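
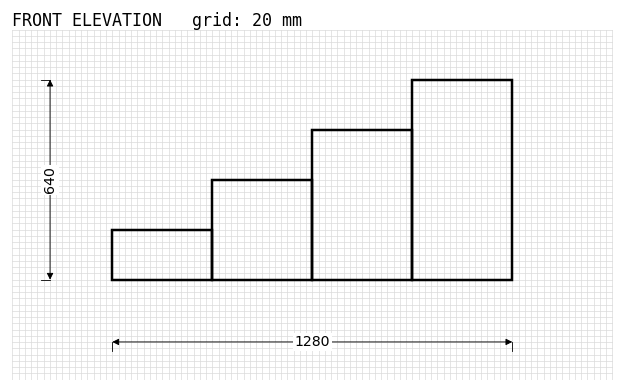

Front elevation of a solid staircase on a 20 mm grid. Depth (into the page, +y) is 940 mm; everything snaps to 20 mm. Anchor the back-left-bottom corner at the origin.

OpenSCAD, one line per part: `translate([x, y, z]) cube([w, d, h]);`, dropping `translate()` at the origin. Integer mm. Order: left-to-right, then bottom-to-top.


cube([320, 940, 160]);
translate([320, 0, 0]) cube([320, 940, 320]);
translate([640, 0, 0]) cube([320, 940, 480]);
translate([960, 0, 0]) cube([320, 940, 640]);


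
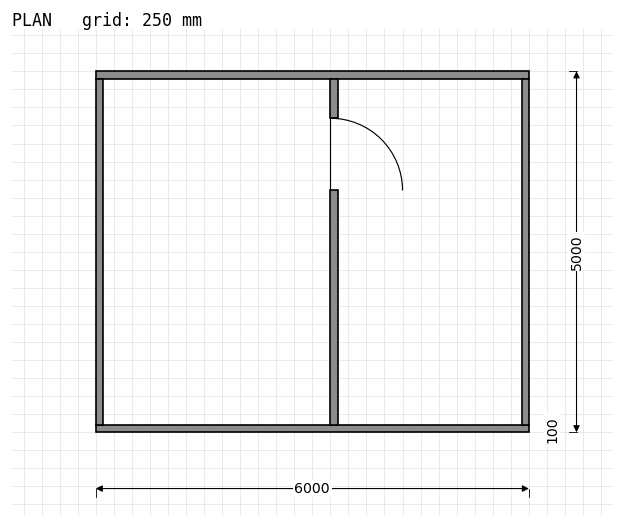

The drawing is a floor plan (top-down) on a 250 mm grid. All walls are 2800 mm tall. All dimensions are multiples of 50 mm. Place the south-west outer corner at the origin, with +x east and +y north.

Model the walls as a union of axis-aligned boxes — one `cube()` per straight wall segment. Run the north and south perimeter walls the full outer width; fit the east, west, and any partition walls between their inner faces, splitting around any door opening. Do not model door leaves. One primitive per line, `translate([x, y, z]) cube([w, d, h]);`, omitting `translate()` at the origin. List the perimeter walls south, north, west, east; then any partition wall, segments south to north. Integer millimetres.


cube([6000, 100, 2800]);
translate([0, 4900, 0]) cube([6000, 100, 2800]);
translate([0, 100, 0]) cube([100, 4800, 2800]);
translate([5900, 100, 0]) cube([100, 4800, 2800]);
translate([3250, 100, 0]) cube([100, 3250, 2800]);
translate([3250, 4350, 0]) cube([100, 550, 2800]);


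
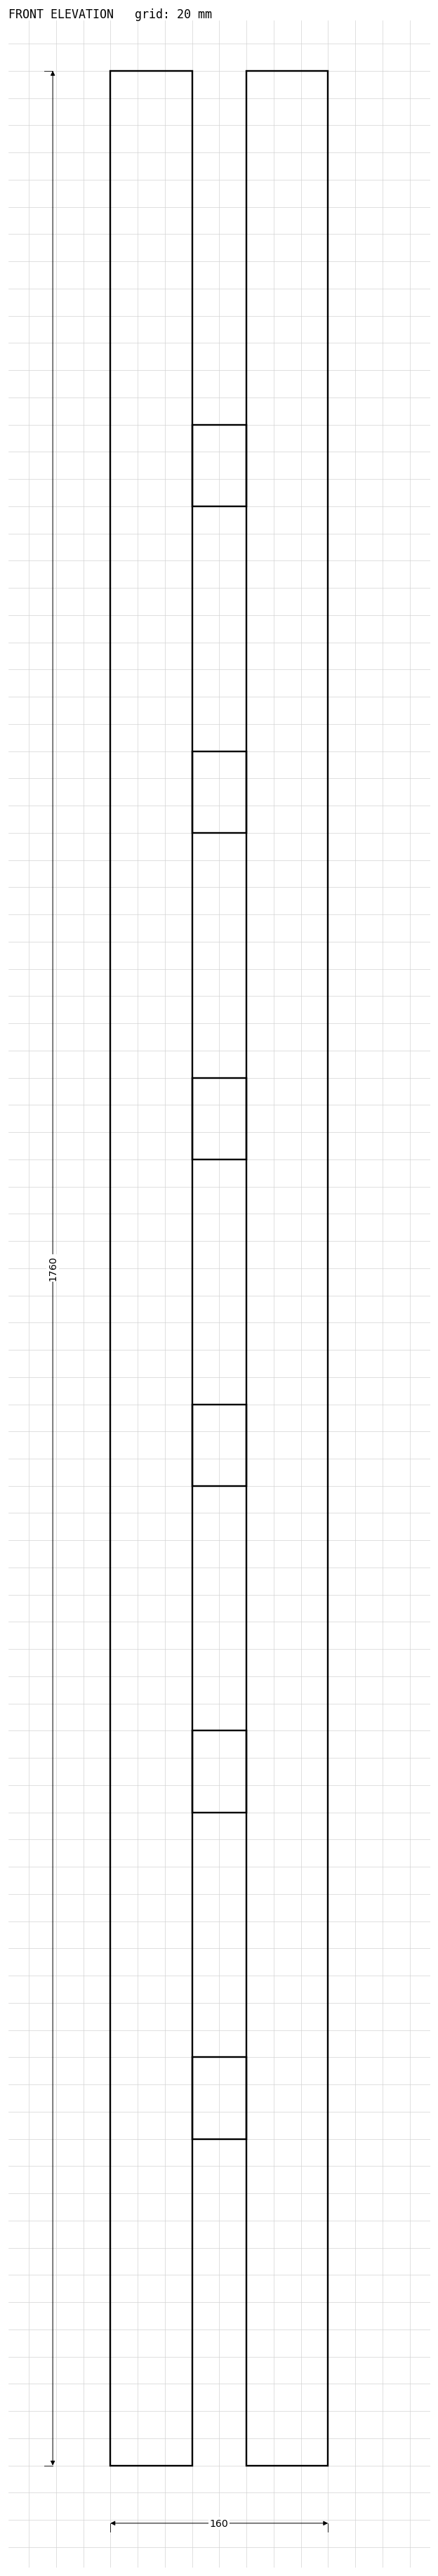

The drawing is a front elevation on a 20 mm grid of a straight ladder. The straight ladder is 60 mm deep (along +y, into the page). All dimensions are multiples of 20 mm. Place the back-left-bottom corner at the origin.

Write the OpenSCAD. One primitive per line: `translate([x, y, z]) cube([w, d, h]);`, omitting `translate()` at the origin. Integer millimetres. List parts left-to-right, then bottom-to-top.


cube([60, 60, 1760]);
translate([60, 0, 240]) cube([40, 60, 60]);
translate([60, 0, 480]) cube([40, 60, 60]);
translate([60, 0, 720]) cube([40, 60, 60]);
translate([60, 0, 960]) cube([40, 60, 60]);
translate([60, 0, 1200]) cube([40, 60, 60]);
translate([60, 0, 1440]) cube([40, 60, 60]);
translate([100, 0, 0]) cube([60, 60, 1760]);


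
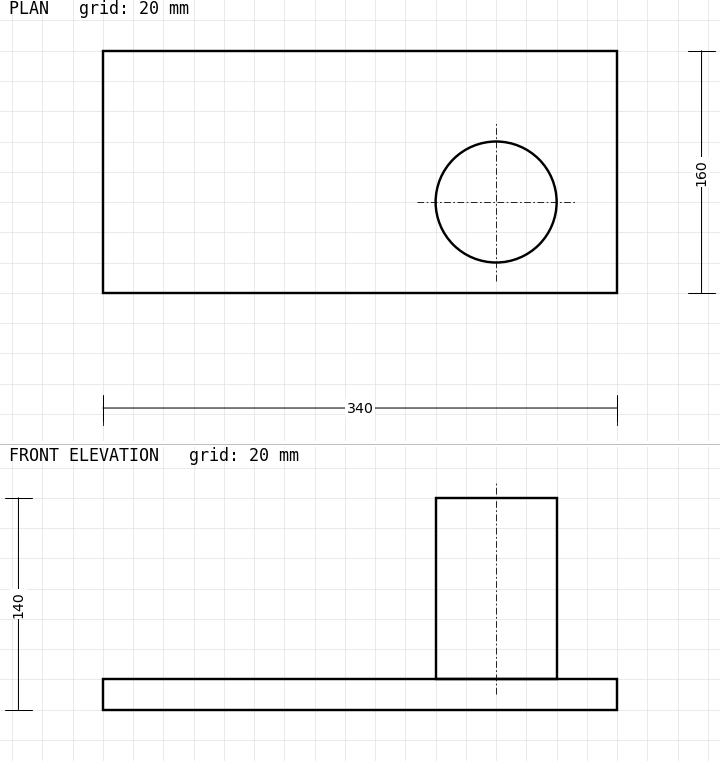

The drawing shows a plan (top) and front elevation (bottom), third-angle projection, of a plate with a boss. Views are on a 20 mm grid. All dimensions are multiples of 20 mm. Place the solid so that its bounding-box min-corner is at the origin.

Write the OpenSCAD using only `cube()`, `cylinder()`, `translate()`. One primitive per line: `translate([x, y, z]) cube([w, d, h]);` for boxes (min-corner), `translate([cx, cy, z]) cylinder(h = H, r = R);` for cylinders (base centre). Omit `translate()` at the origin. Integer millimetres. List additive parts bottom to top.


cube([340, 160, 20]);
translate([260, 60, 20]) cylinder(h = 120, r = 40);


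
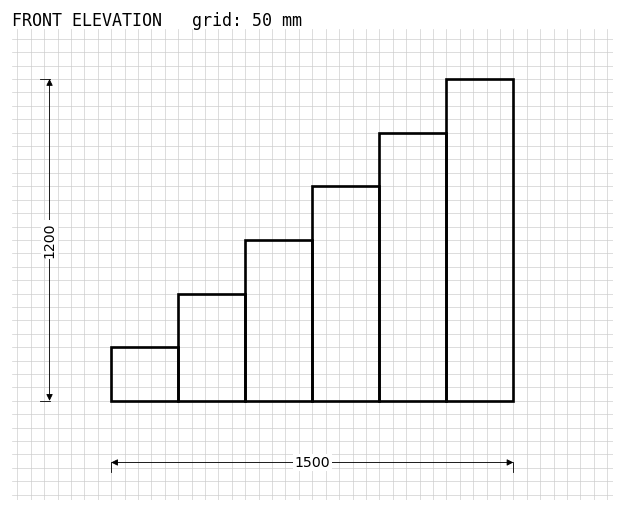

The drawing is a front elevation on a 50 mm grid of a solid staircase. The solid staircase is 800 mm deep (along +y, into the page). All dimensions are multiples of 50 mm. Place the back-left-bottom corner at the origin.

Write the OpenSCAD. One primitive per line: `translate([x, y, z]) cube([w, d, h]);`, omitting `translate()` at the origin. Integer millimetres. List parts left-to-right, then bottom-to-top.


cube([250, 800, 200]);
translate([250, 0, 0]) cube([250, 800, 400]);
translate([500, 0, 0]) cube([250, 800, 600]);
translate([750, 0, 0]) cube([250, 800, 800]);
translate([1000, 0, 0]) cube([250, 800, 1000]);
translate([1250, 0, 0]) cube([250, 800, 1200]);


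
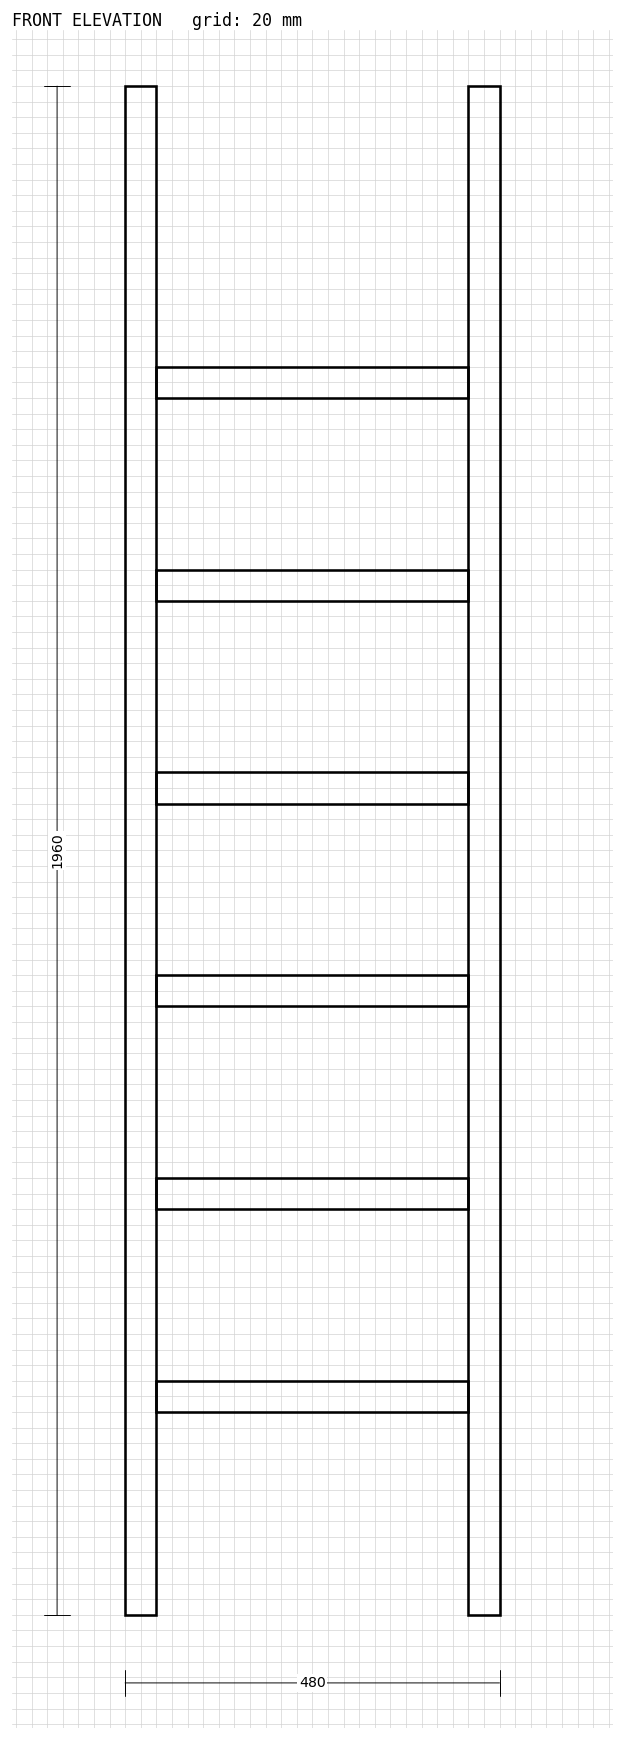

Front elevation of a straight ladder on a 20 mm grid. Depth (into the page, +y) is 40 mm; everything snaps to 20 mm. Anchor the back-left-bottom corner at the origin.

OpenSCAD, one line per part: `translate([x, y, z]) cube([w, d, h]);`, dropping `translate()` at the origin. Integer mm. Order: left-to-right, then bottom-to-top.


cube([40, 40, 1960]);
translate([40, 0, 260]) cube([400, 40, 40]);
translate([40, 0, 520]) cube([400, 40, 40]);
translate([40, 0, 780]) cube([400, 40, 40]);
translate([40, 0, 1040]) cube([400, 40, 40]);
translate([40, 0, 1300]) cube([400, 40, 40]);
translate([40, 0, 1560]) cube([400, 40, 40]);
translate([440, 0, 0]) cube([40, 40, 1960]);


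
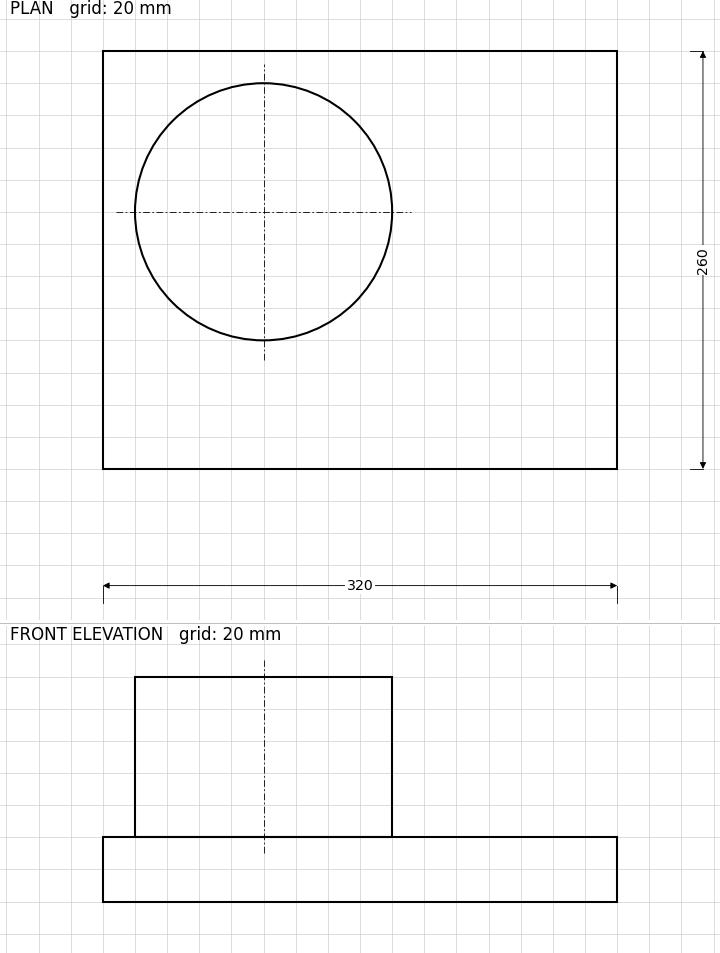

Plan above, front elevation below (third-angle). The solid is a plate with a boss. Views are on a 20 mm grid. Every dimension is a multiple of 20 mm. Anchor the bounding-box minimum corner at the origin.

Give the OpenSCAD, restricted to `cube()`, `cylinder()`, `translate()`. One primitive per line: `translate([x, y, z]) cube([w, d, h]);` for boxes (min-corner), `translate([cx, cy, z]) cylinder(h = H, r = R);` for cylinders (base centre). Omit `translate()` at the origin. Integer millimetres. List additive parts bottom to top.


cube([320, 260, 40]);
translate([100, 160, 40]) cylinder(h = 100, r = 80);


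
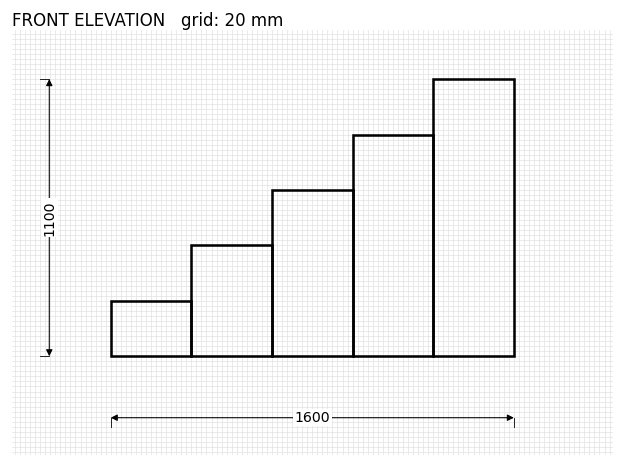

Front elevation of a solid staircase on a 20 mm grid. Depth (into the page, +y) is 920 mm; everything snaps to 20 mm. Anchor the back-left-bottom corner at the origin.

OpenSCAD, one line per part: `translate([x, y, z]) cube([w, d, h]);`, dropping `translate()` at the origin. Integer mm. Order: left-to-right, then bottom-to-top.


cube([320, 920, 220]);
translate([320, 0, 0]) cube([320, 920, 440]);
translate([640, 0, 0]) cube([320, 920, 660]);
translate([960, 0, 0]) cube([320, 920, 880]);
translate([1280, 0, 0]) cube([320, 920, 1100]);


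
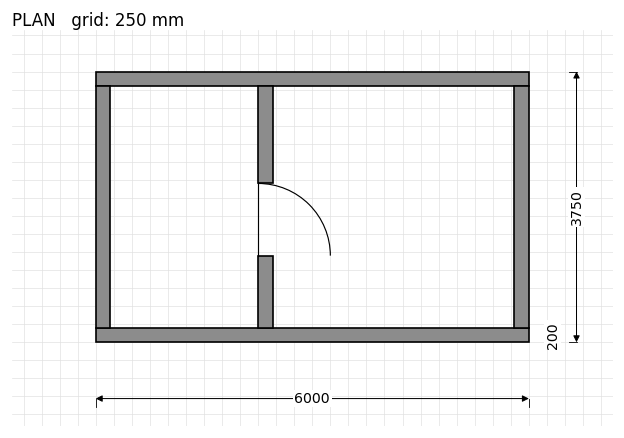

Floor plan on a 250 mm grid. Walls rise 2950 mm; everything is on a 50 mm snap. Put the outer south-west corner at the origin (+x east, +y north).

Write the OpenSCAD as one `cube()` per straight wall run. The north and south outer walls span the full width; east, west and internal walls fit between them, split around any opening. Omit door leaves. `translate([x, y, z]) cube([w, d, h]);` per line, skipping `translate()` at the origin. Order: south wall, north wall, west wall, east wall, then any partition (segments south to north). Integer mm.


cube([6000, 200, 2950]);
translate([0, 3550, 0]) cube([6000, 200, 2950]);
translate([0, 200, 0]) cube([200, 3350, 2950]);
translate([5800, 200, 0]) cube([200, 3350, 2950]);
translate([2250, 200, 0]) cube([200, 1000, 2950]);
translate([2250, 2200, 0]) cube([200, 1350, 2950]);


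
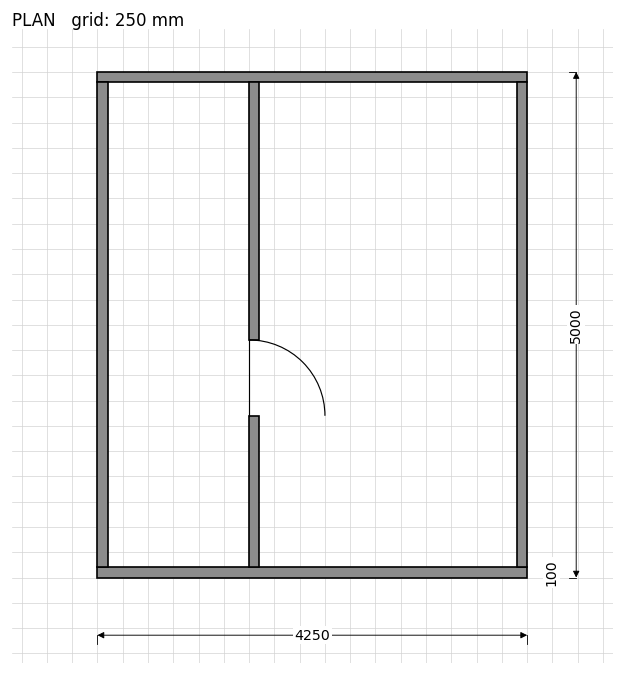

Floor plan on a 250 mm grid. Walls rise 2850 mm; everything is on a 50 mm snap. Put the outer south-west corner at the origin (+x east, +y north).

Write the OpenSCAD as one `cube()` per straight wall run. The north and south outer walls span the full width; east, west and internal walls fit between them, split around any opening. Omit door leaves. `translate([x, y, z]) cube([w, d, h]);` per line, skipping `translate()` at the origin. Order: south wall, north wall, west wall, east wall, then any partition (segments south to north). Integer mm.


cube([4250, 100, 2850]);
translate([0, 4900, 0]) cube([4250, 100, 2850]);
translate([0, 100, 0]) cube([100, 4800, 2850]);
translate([4150, 100, 0]) cube([100, 4800, 2850]);
translate([1500, 100, 0]) cube([100, 1500, 2850]);
translate([1500, 2350, 0]) cube([100, 2550, 2850]);


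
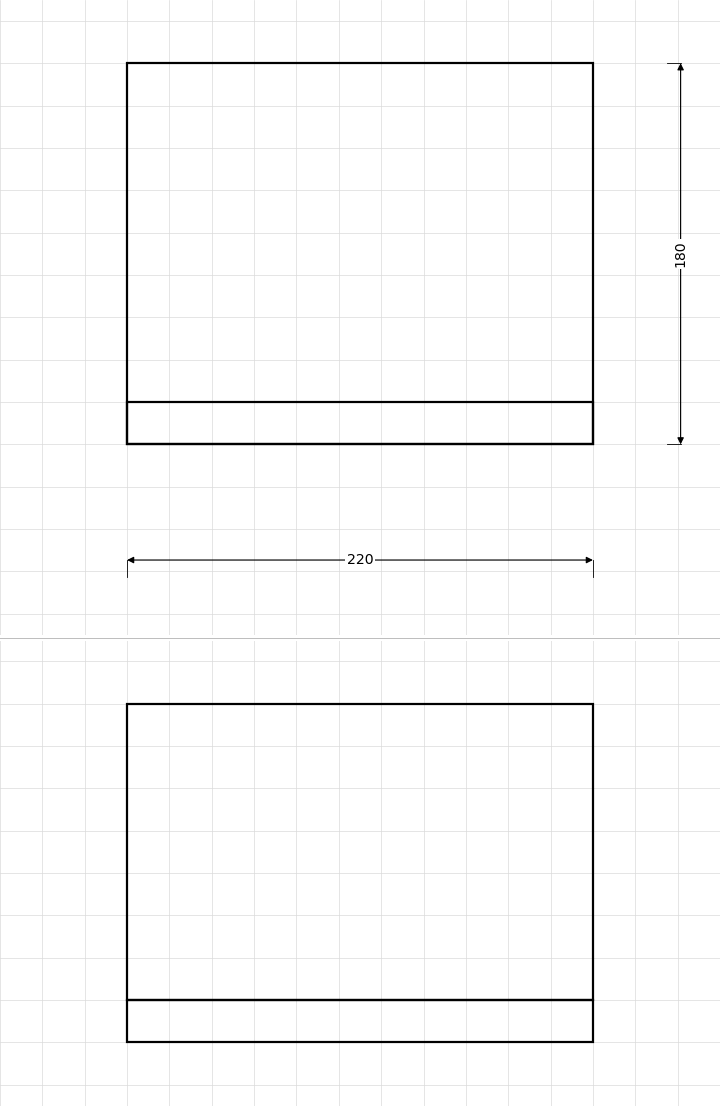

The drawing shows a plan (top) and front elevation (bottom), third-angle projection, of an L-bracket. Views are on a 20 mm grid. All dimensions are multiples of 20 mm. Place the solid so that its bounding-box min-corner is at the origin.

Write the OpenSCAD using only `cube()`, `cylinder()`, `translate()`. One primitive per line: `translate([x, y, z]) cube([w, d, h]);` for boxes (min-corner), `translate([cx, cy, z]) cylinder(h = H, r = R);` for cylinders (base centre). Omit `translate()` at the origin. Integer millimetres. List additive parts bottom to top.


cube([220, 180, 20]);
translate([0, 0, 20]) cube([220, 20, 140]);


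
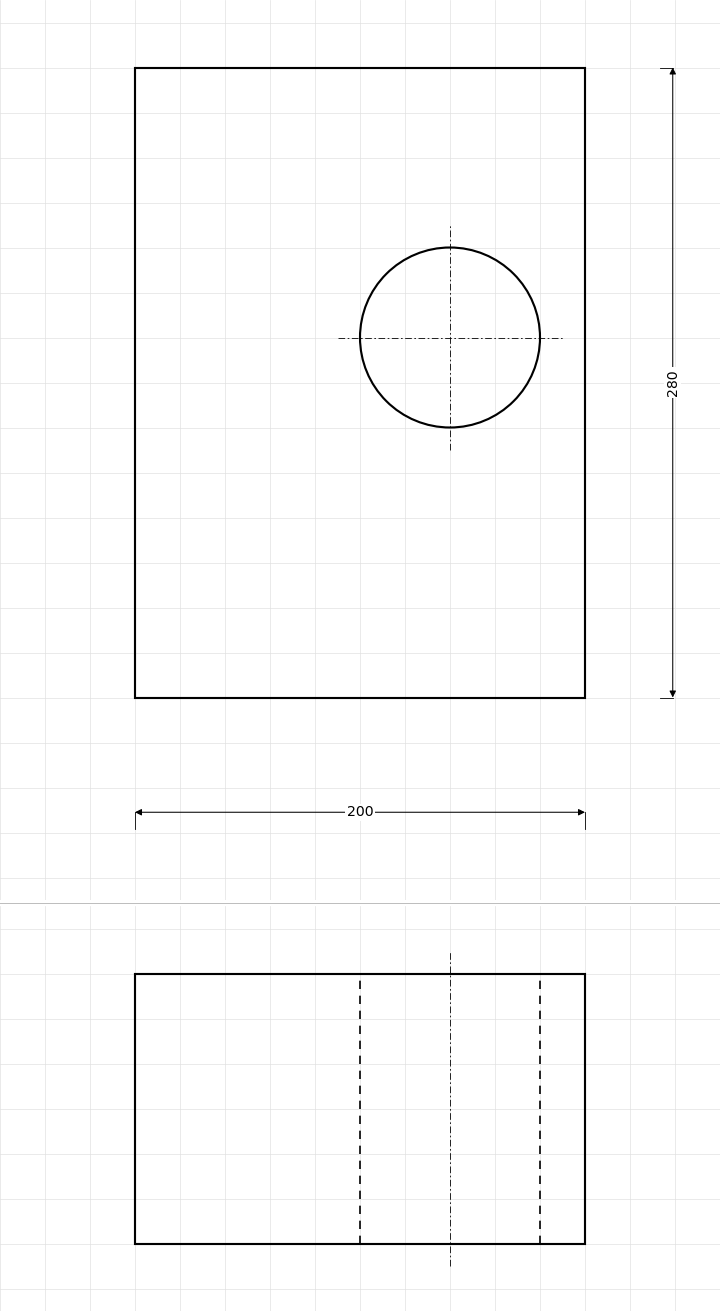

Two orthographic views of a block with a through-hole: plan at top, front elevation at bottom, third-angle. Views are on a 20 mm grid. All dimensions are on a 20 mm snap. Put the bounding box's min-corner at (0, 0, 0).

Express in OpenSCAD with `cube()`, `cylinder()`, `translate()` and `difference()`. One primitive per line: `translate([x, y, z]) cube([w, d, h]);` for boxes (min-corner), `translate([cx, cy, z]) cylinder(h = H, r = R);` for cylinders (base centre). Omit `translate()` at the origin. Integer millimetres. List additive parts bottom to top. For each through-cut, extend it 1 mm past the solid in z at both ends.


difference() {
  cube([200, 280, 120]);
  translate([140, 160, -1]) cylinder(h = 122, r = 40);
}


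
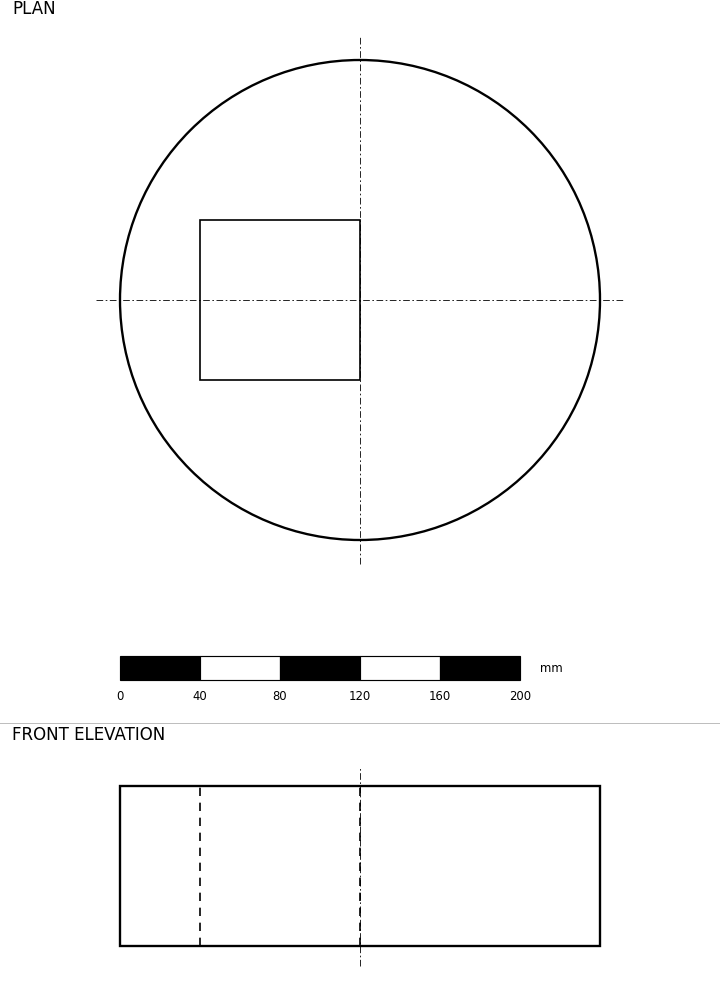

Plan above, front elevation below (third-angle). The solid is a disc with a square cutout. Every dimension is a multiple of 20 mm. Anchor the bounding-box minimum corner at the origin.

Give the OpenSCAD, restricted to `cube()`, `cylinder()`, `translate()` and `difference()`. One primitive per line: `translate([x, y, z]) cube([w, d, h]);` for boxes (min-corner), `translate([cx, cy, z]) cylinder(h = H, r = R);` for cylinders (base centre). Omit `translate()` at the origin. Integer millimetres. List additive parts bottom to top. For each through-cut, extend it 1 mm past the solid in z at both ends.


difference() {
  translate([120, 120, 0]) cylinder(h = 80, r = 120);
  translate([40, 80, -1]) cube([80, 80, 82]);
}


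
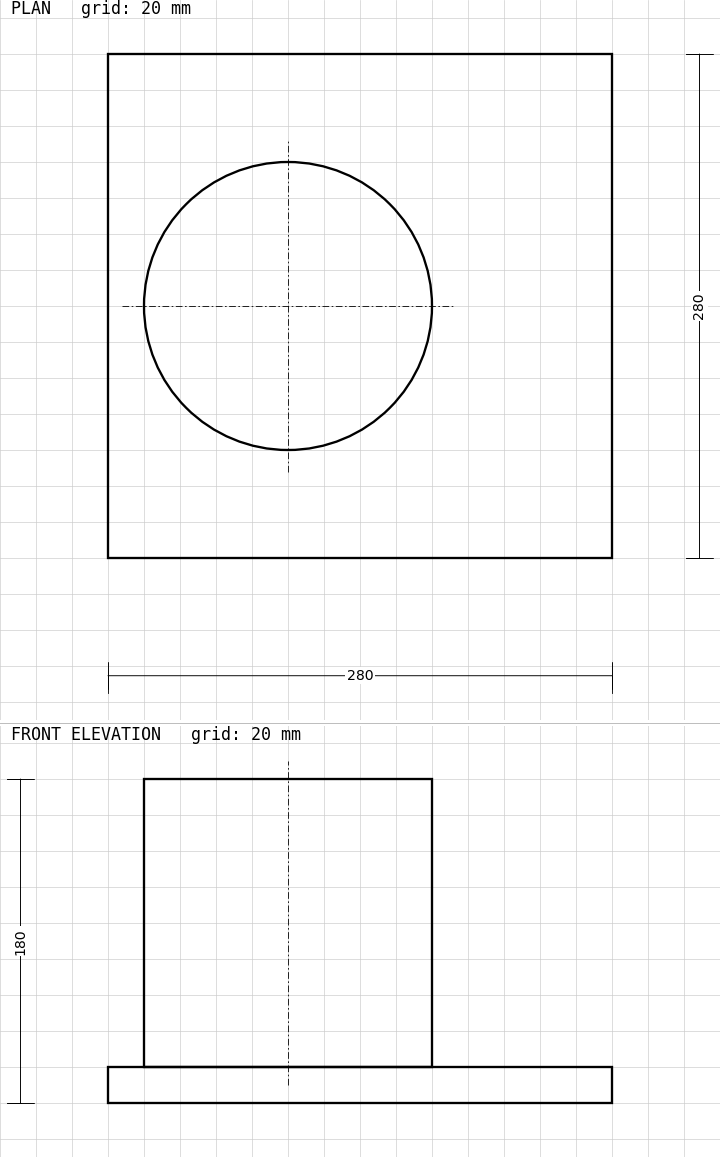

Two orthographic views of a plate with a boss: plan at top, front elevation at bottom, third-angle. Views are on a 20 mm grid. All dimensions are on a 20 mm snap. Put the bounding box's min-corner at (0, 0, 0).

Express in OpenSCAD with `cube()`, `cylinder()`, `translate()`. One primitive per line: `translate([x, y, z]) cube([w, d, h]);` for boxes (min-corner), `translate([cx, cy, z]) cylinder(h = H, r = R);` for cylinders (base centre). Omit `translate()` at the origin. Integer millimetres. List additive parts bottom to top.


cube([280, 280, 20]);
translate([100, 140, 20]) cylinder(h = 160, r = 80);


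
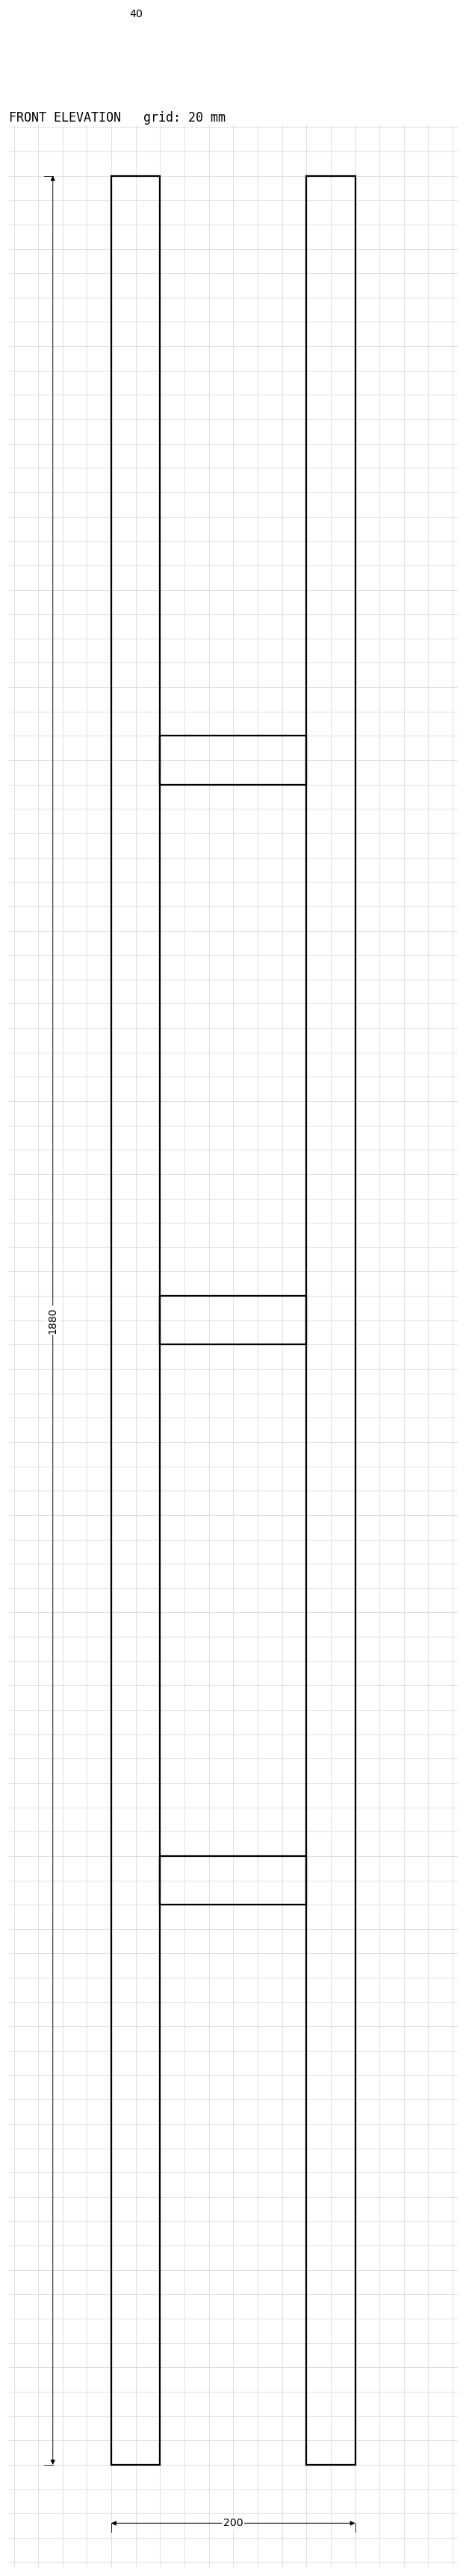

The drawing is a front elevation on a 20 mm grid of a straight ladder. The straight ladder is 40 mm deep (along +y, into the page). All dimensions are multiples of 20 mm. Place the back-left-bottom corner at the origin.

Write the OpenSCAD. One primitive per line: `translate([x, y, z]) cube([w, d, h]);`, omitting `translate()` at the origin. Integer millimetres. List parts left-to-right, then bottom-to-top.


cube([40, 40, 1880]);
translate([40, 0, 460]) cube([120, 40, 40]);
translate([40, 0, 920]) cube([120, 40, 40]);
translate([40, 0, 1380]) cube([120, 40, 40]);
translate([160, 0, 0]) cube([40, 40, 1880]);


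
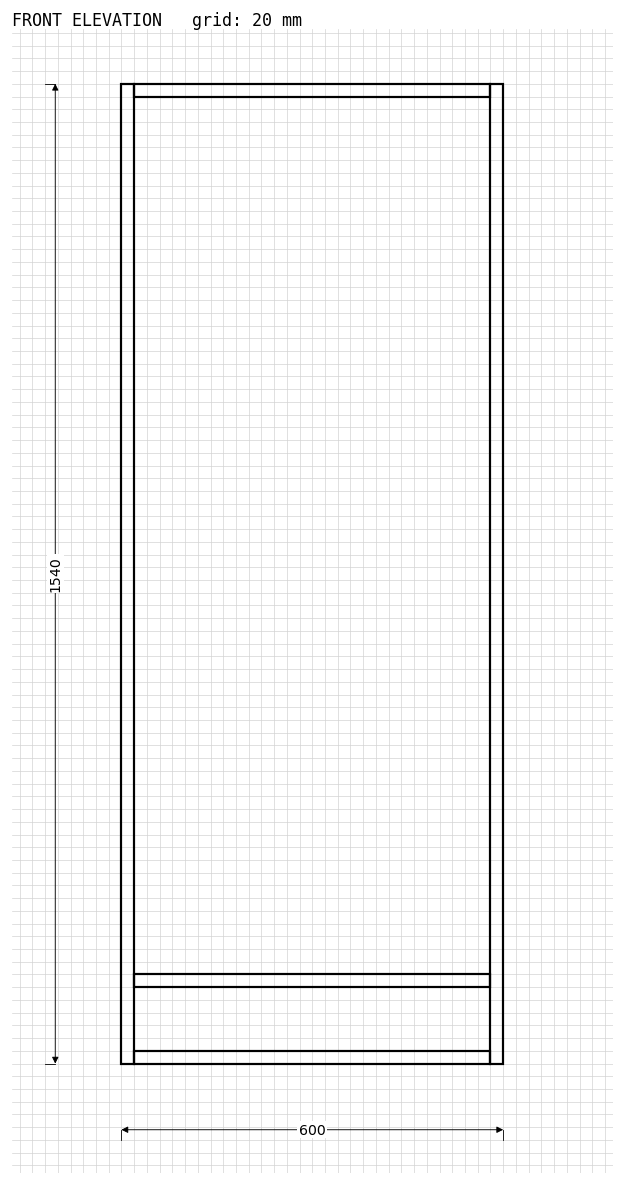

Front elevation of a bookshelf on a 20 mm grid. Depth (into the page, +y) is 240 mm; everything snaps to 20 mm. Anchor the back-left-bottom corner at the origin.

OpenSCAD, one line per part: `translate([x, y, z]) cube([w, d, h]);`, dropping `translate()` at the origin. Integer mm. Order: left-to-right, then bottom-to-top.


cube([20, 240, 1540]);
translate([20, 0, 0]) cube([560, 240, 20]);
translate([20, 0, 120]) cube([560, 240, 20]);
translate([20, 0, 1520]) cube([560, 240, 20]);
translate([580, 0, 0]) cube([20, 240, 1540]);


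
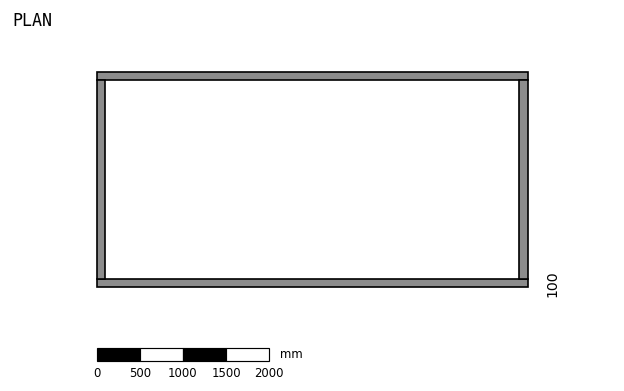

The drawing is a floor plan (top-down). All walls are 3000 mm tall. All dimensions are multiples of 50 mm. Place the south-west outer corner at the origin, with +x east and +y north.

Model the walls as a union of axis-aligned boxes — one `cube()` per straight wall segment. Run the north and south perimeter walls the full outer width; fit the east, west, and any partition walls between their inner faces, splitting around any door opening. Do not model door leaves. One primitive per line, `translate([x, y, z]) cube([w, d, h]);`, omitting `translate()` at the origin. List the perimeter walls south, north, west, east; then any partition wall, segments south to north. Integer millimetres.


cube([5000, 100, 3000]);
translate([0, 2400, 0]) cube([5000, 100, 3000]);
translate([0, 100, 0]) cube([100, 2300, 3000]);
translate([4900, 100, 0]) cube([100, 2300, 3000]);


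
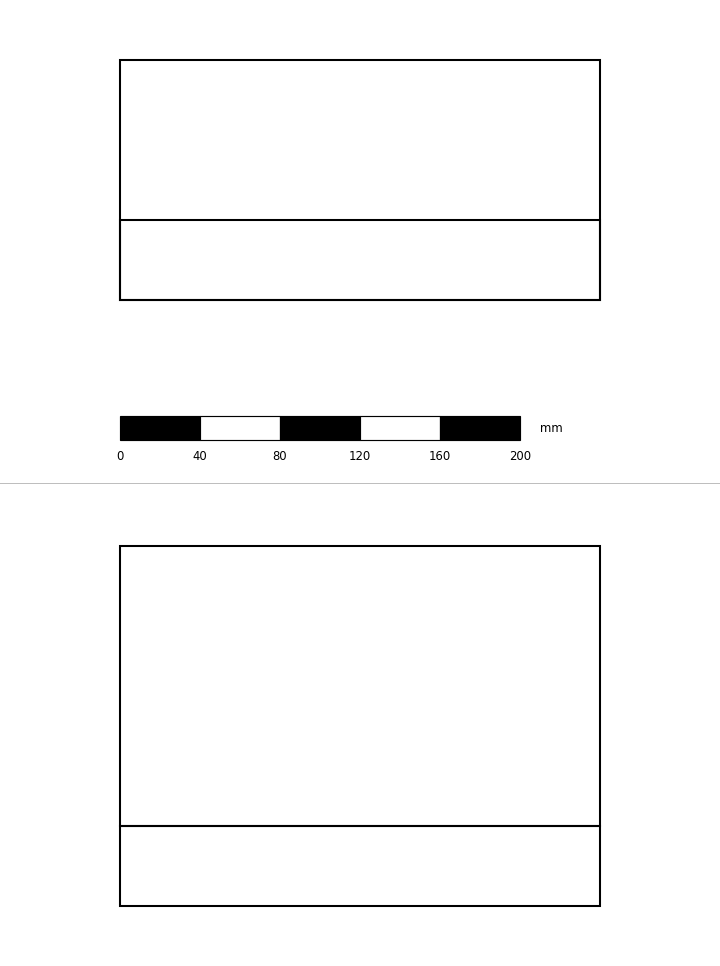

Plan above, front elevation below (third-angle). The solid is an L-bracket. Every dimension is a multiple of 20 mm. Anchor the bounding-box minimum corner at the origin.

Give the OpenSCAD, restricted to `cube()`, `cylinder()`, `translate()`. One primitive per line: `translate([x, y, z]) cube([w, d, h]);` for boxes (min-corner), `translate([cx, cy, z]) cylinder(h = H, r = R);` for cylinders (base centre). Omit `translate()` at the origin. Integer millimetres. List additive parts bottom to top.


cube([240, 120, 40]);
translate([0, 0, 40]) cube([240, 40, 140]);


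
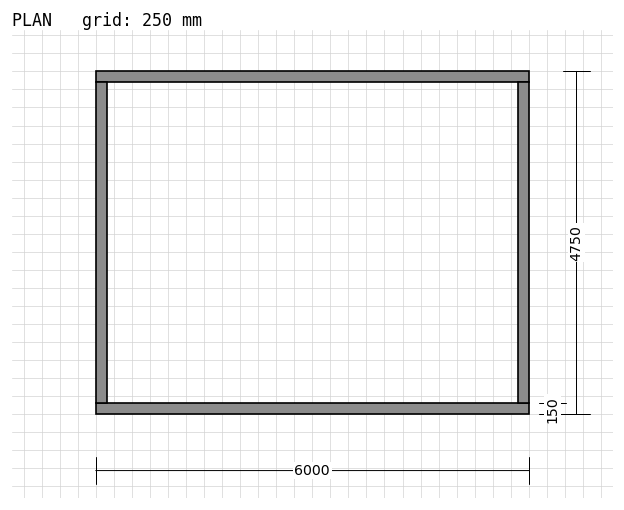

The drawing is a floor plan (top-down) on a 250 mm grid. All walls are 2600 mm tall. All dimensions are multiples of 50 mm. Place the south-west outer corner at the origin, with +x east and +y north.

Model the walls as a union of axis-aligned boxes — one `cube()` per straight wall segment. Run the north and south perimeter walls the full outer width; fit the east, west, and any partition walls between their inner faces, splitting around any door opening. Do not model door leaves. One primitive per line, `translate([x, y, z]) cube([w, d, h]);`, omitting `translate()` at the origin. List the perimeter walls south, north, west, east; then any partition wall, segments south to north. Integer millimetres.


cube([6000, 150, 2600]);
translate([0, 4600, 0]) cube([6000, 150, 2600]);
translate([0, 150, 0]) cube([150, 4450, 2600]);
translate([5850, 150, 0]) cube([150, 4450, 2600]);


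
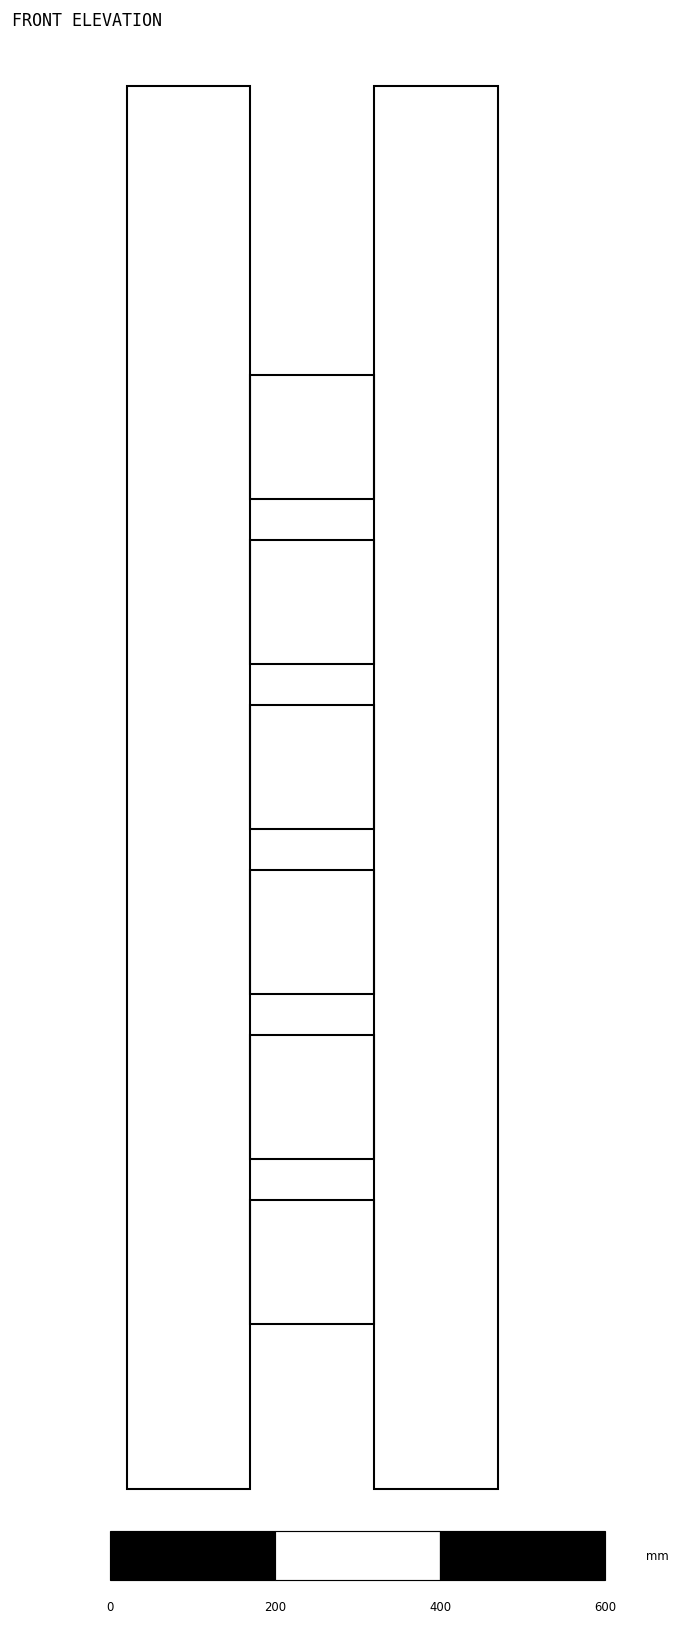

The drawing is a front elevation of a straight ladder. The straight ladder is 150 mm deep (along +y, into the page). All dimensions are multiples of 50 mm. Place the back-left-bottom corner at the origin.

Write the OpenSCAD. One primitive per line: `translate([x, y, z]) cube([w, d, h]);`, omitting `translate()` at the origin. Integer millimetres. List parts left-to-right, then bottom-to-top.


cube([150, 150, 1700]);
translate([150, 0, 200]) cube([150, 150, 150]);
translate([150, 0, 400]) cube([150, 150, 150]);
translate([150, 0, 600]) cube([150, 150, 150]);
translate([150, 0, 800]) cube([150, 150, 150]);
translate([150, 0, 1000]) cube([150, 150, 150]);
translate([150, 0, 1200]) cube([150, 150, 150]);
translate([300, 0, 0]) cube([150, 150, 1700]);


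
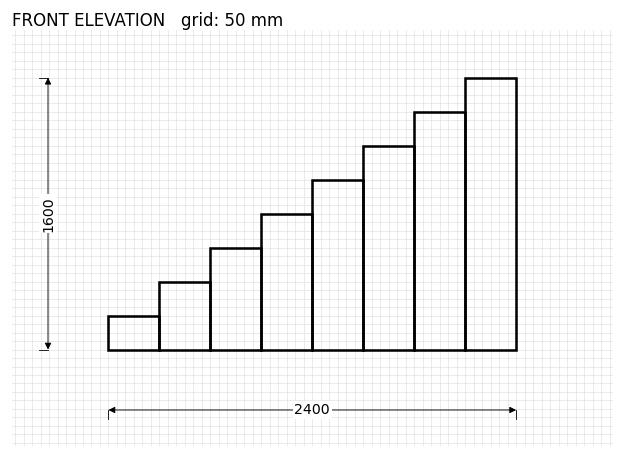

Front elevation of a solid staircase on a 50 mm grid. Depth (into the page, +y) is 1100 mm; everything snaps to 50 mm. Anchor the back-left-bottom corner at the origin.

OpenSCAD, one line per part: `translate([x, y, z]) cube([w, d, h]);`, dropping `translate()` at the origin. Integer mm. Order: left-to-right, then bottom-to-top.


cube([300, 1100, 200]);
translate([300, 0, 0]) cube([300, 1100, 400]);
translate([600, 0, 0]) cube([300, 1100, 600]);
translate([900, 0, 0]) cube([300, 1100, 800]);
translate([1200, 0, 0]) cube([300, 1100, 1000]);
translate([1500, 0, 0]) cube([300, 1100, 1200]);
translate([1800, 0, 0]) cube([300, 1100, 1400]);
translate([2100, 0, 0]) cube([300, 1100, 1600]);


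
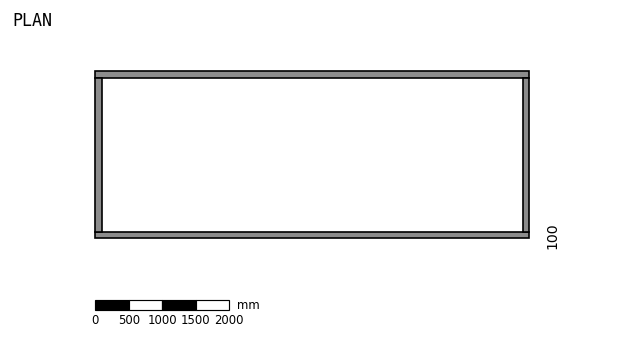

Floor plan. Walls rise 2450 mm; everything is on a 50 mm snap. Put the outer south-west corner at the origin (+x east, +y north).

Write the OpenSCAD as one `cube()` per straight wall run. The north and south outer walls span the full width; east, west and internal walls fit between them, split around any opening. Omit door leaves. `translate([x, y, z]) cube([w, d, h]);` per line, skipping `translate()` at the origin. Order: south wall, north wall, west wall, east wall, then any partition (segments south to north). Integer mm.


cube([6500, 100, 2450]);
translate([0, 2400, 0]) cube([6500, 100, 2450]);
translate([0, 100, 0]) cube([100, 2300, 2450]);
translate([6400, 100, 0]) cube([100, 2300, 2450]);


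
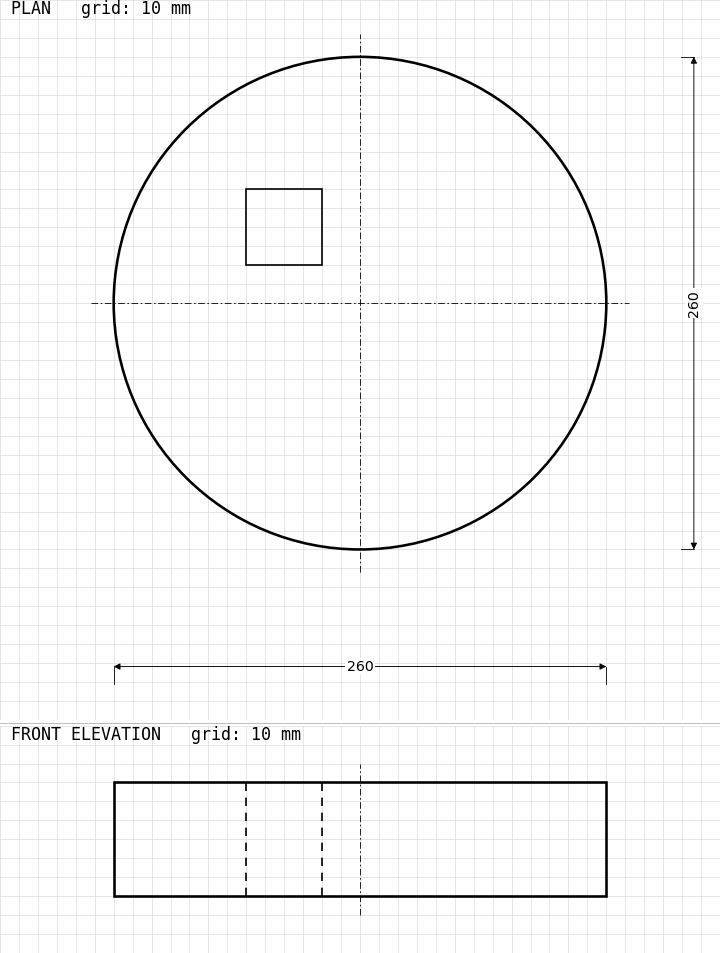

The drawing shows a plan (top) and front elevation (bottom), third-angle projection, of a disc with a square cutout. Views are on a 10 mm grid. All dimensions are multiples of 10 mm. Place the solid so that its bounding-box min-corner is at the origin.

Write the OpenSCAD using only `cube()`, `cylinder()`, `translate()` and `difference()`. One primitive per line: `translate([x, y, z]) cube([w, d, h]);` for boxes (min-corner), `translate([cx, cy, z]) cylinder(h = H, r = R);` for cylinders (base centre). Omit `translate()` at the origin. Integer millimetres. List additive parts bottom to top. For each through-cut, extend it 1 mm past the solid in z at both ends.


difference() {
  translate([130, 130, 0]) cylinder(h = 60, r = 130);
  translate([70, 150, -1]) cube([40, 40, 62]);
}


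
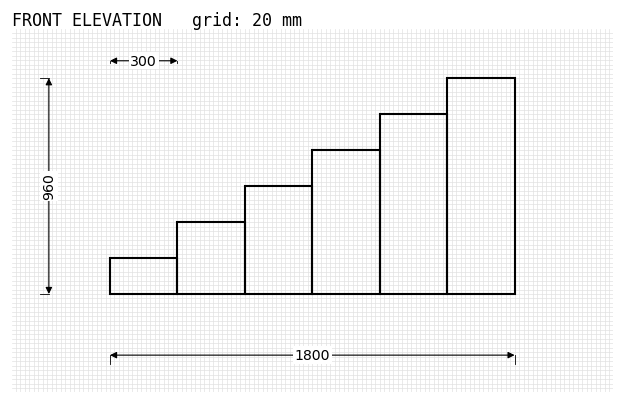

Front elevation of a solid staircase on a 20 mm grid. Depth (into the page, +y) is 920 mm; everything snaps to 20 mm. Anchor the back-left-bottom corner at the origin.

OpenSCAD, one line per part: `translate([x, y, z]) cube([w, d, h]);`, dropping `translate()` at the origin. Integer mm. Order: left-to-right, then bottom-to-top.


cube([300, 920, 160]);
translate([300, 0, 0]) cube([300, 920, 320]);
translate([600, 0, 0]) cube([300, 920, 480]);
translate([900, 0, 0]) cube([300, 920, 640]);
translate([1200, 0, 0]) cube([300, 920, 800]);
translate([1500, 0, 0]) cube([300, 920, 960]);


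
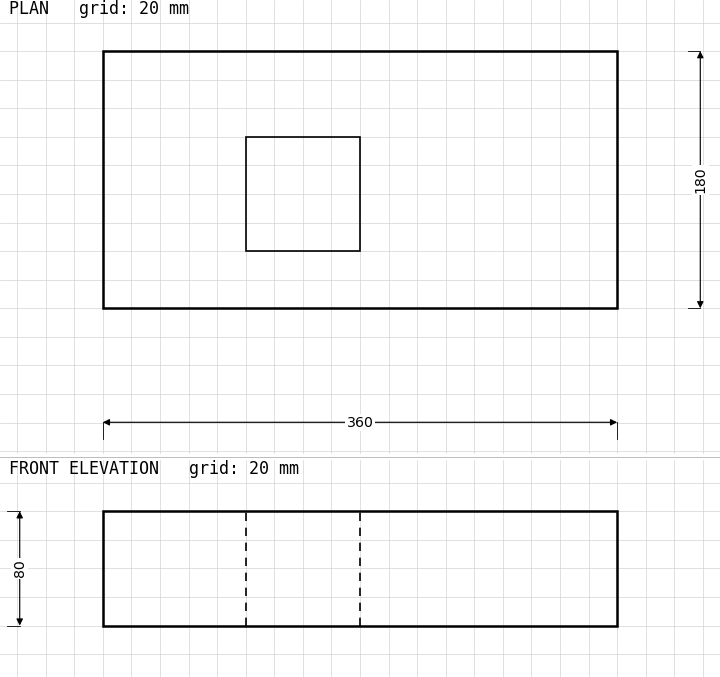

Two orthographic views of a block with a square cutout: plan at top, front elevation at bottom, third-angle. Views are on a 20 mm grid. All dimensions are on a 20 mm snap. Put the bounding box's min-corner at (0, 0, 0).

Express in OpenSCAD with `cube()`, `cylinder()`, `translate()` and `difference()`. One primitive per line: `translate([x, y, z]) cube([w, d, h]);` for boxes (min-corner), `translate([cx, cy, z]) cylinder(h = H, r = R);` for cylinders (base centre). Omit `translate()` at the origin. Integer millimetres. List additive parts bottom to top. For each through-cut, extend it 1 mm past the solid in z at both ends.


difference() {
  cube([360, 180, 80]);
  translate([100, 40, -1]) cube([80, 80, 82]);
}


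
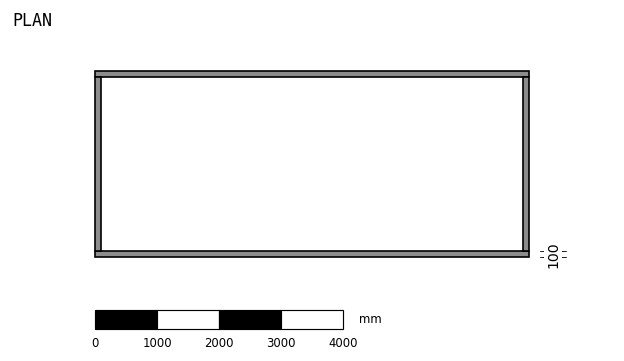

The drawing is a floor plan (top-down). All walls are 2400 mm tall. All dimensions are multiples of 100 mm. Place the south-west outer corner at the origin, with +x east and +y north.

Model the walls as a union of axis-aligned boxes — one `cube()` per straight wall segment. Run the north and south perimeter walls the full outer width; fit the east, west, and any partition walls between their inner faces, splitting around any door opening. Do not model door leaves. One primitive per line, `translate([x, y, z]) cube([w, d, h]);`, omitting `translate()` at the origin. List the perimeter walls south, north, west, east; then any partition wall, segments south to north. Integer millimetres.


cube([7000, 100, 2400]);
translate([0, 2900, 0]) cube([7000, 100, 2400]);
translate([0, 100, 0]) cube([100, 2800, 2400]);
translate([6900, 100, 0]) cube([100, 2800, 2400]);


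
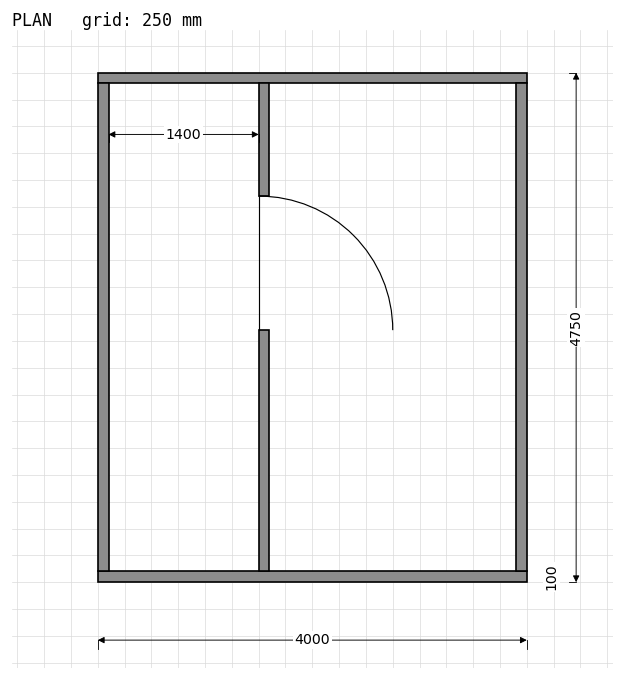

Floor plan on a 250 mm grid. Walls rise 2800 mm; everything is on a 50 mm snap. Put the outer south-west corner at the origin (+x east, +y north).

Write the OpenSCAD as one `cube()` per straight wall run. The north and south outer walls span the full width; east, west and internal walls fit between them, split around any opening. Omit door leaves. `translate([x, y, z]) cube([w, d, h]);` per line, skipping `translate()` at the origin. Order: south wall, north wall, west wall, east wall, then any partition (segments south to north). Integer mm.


cube([4000, 100, 2800]);
translate([0, 4650, 0]) cube([4000, 100, 2800]);
translate([0, 100, 0]) cube([100, 4550, 2800]);
translate([3900, 100, 0]) cube([100, 4550, 2800]);
translate([1500, 100, 0]) cube([100, 2250, 2800]);
translate([1500, 3600, 0]) cube([100, 1050, 2800]);


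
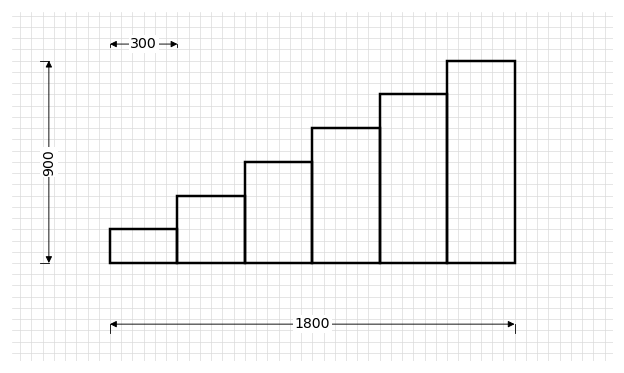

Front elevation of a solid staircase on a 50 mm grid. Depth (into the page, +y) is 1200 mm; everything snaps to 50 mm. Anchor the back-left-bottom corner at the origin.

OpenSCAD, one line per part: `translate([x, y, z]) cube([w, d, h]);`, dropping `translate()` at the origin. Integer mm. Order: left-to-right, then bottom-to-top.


cube([300, 1200, 150]);
translate([300, 0, 0]) cube([300, 1200, 300]);
translate([600, 0, 0]) cube([300, 1200, 450]);
translate([900, 0, 0]) cube([300, 1200, 600]);
translate([1200, 0, 0]) cube([300, 1200, 750]);
translate([1500, 0, 0]) cube([300, 1200, 900]);


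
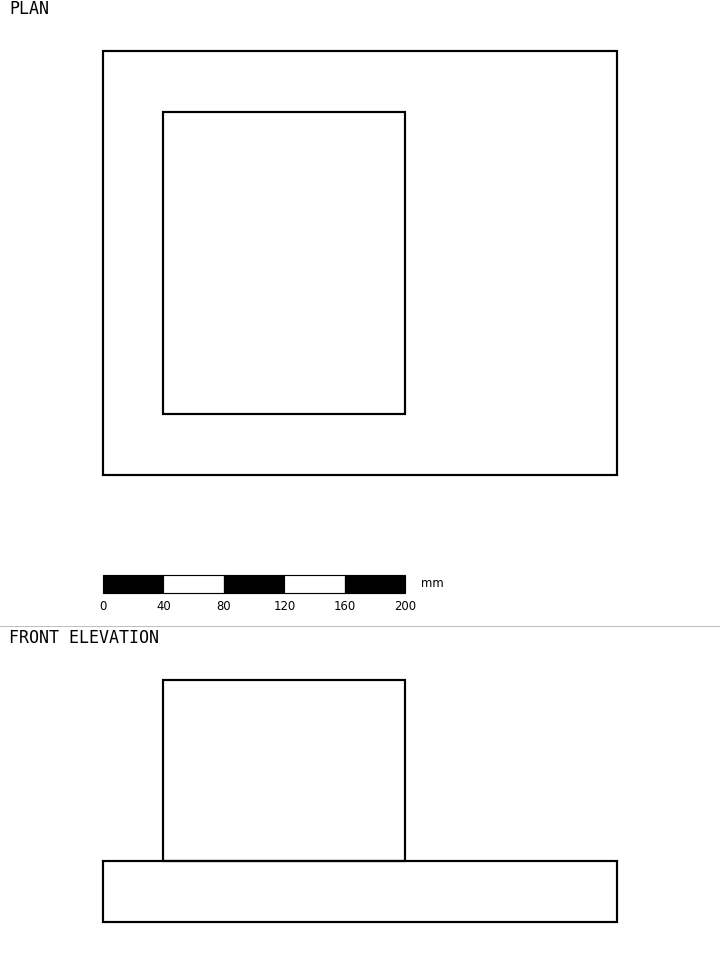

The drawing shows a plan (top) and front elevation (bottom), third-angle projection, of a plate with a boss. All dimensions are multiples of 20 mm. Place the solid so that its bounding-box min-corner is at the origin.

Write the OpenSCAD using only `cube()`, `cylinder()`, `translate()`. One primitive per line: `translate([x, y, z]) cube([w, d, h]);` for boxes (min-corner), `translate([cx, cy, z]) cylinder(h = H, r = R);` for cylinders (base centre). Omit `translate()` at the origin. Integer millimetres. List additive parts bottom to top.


cube([340, 280, 40]);
translate([40, 40, 40]) cube([160, 200, 120]);


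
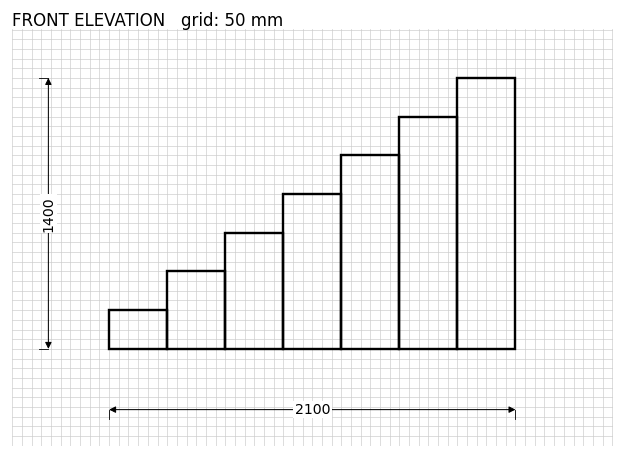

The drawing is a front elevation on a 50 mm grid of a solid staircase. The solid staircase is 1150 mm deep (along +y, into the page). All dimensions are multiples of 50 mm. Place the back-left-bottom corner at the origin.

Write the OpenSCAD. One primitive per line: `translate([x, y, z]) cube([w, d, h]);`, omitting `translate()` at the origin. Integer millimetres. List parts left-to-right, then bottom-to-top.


cube([300, 1150, 200]);
translate([300, 0, 0]) cube([300, 1150, 400]);
translate([600, 0, 0]) cube([300, 1150, 600]);
translate([900, 0, 0]) cube([300, 1150, 800]);
translate([1200, 0, 0]) cube([300, 1150, 1000]);
translate([1500, 0, 0]) cube([300, 1150, 1200]);
translate([1800, 0, 0]) cube([300, 1150, 1400]);


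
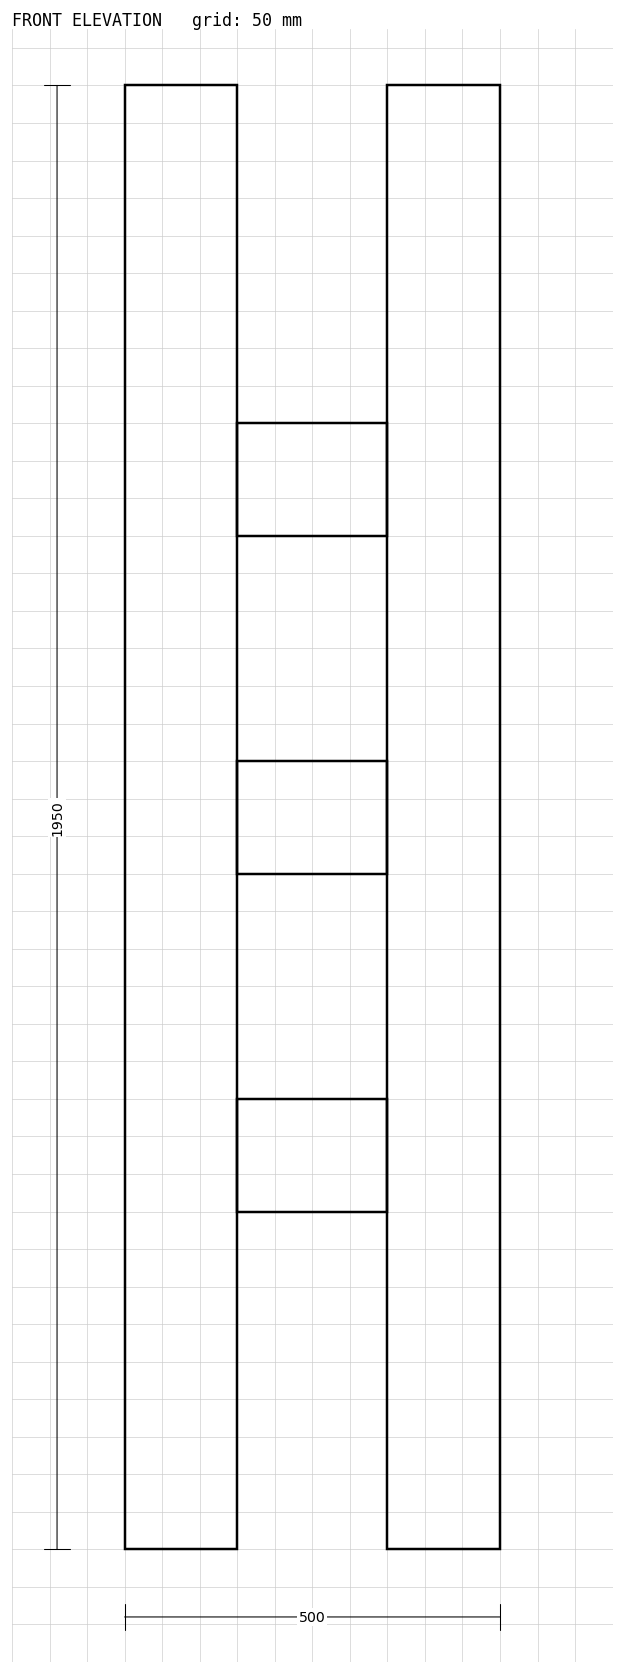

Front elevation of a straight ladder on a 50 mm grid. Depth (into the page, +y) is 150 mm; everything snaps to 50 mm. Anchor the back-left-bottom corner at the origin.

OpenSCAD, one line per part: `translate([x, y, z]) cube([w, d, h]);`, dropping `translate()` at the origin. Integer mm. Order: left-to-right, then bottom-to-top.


cube([150, 150, 1950]);
translate([150, 0, 450]) cube([200, 150, 150]);
translate([150, 0, 900]) cube([200, 150, 150]);
translate([150, 0, 1350]) cube([200, 150, 150]);
translate([350, 0, 0]) cube([150, 150, 1950]);


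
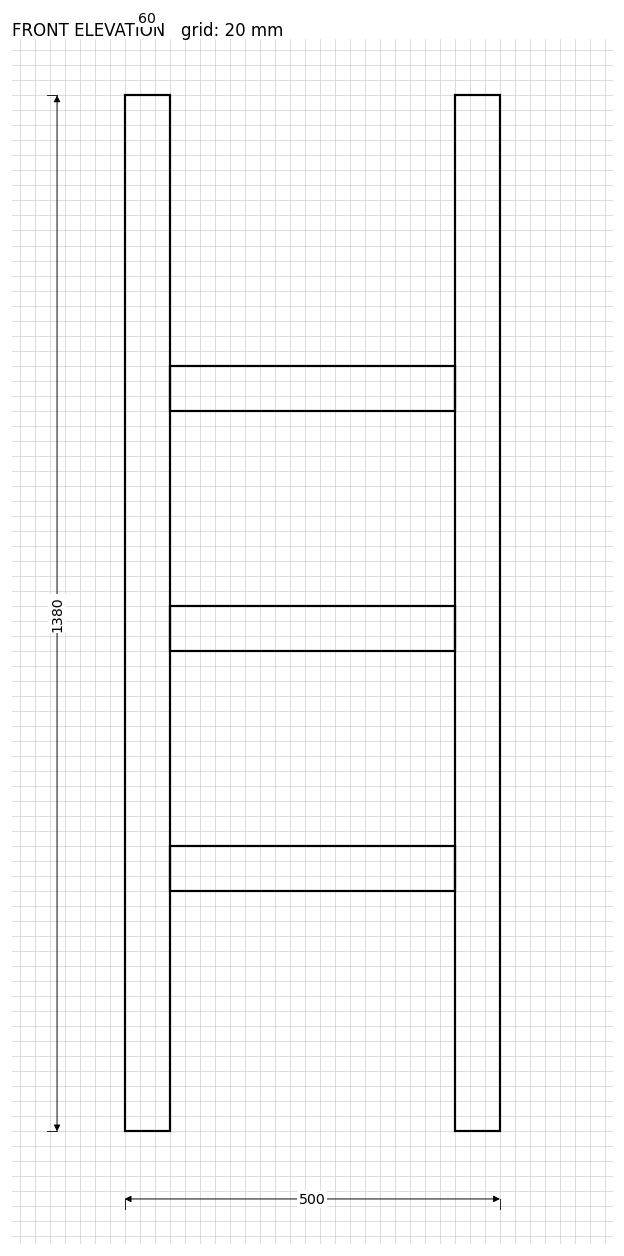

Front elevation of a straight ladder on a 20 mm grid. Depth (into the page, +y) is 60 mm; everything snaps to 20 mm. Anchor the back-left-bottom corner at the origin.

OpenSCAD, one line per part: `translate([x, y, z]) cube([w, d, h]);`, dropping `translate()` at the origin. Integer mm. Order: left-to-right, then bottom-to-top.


cube([60, 60, 1380]);
translate([60, 0, 320]) cube([380, 60, 60]);
translate([60, 0, 640]) cube([380, 60, 60]);
translate([60, 0, 960]) cube([380, 60, 60]);
translate([440, 0, 0]) cube([60, 60, 1380]);


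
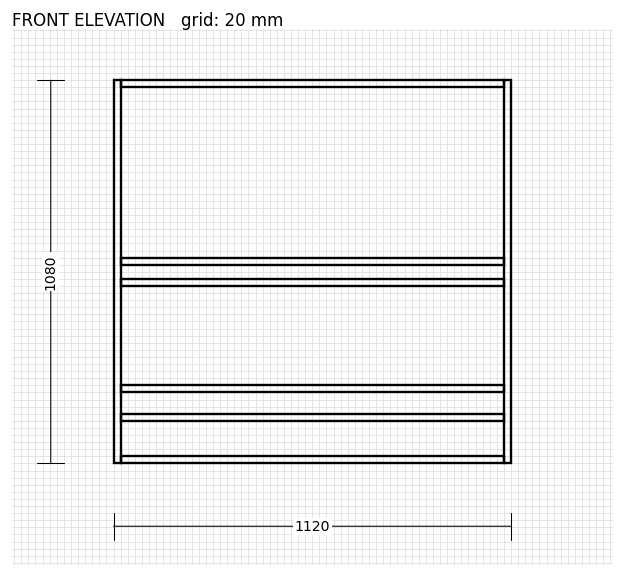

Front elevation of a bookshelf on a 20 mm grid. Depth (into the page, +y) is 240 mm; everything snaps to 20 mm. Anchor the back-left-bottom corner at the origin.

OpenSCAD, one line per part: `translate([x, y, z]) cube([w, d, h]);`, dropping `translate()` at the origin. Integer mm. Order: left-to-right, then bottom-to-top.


cube([20, 240, 1080]);
translate([20, 0, 0]) cube([1080, 240, 20]);
translate([20, 0, 120]) cube([1080, 240, 20]);
translate([20, 0, 200]) cube([1080, 240, 20]);
translate([20, 0, 500]) cube([1080, 240, 20]);
translate([20, 0, 560]) cube([1080, 240, 20]);
translate([20, 0, 1060]) cube([1080, 240, 20]);
translate([1100, 0, 0]) cube([20, 240, 1080]);


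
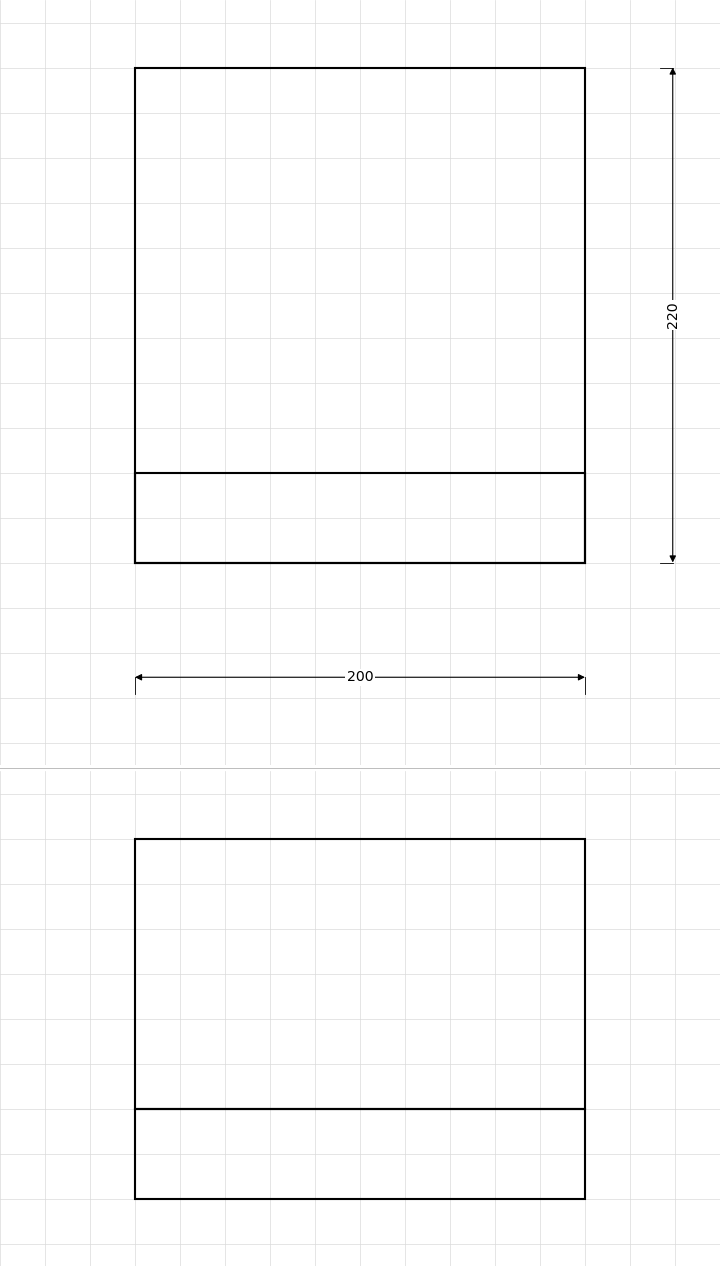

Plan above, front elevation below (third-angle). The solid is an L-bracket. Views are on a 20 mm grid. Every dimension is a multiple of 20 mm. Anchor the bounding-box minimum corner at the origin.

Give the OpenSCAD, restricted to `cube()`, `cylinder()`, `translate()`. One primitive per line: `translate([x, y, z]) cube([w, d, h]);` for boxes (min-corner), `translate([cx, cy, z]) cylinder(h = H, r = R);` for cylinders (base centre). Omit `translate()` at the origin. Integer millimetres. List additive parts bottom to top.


cube([200, 220, 40]);
translate([0, 0, 40]) cube([200, 40, 120]);


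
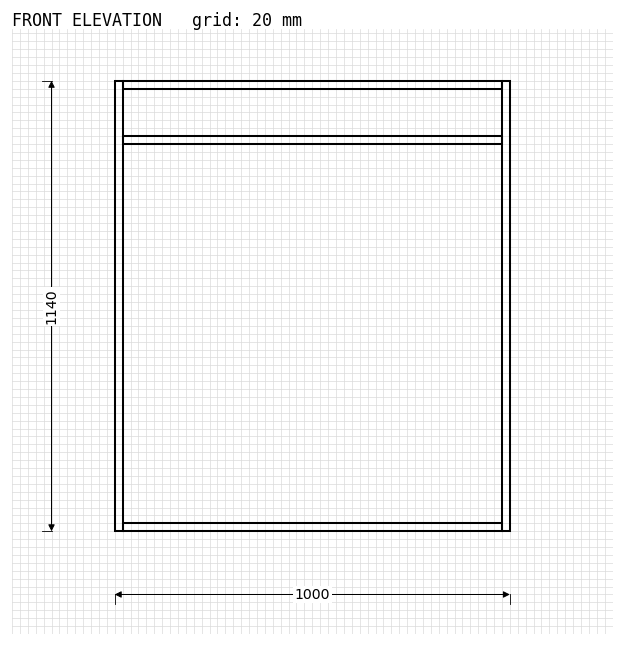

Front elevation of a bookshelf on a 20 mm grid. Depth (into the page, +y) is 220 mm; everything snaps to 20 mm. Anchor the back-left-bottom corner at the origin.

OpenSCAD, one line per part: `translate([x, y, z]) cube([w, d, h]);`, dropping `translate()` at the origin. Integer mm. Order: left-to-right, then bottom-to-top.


cube([20, 220, 1140]);
translate([20, 0, 0]) cube([960, 220, 20]);
translate([20, 0, 980]) cube([960, 220, 20]);
translate([20, 0, 1120]) cube([960, 220, 20]);
translate([980, 0, 0]) cube([20, 220, 1140]);


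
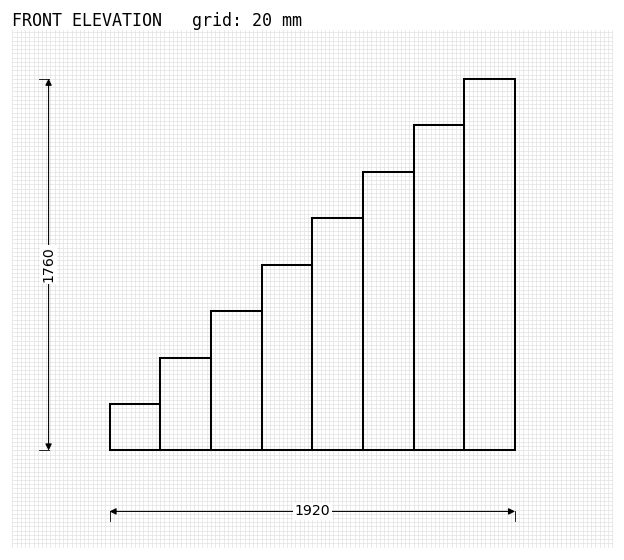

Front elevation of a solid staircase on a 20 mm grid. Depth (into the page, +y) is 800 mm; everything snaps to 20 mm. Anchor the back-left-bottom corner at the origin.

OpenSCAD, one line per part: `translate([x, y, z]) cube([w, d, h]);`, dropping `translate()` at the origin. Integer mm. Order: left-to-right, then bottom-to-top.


cube([240, 800, 220]);
translate([240, 0, 0]) cube([240, 800, 440]);
translate([480, 0, 0]) cube([240, 800, 660]);
translate([720, 0, 0]) cube([240, 800, 880]);
translate([960, 0, 0]) cube([240, 800, 1100]);
translate([1200, 0, 0]) cube([240, 800, 1320]);
translate([1440, 0, 0]) cube([240, 800, 1540]);
translate([1680, 0, 0]) cube([240, 800, 1760]);


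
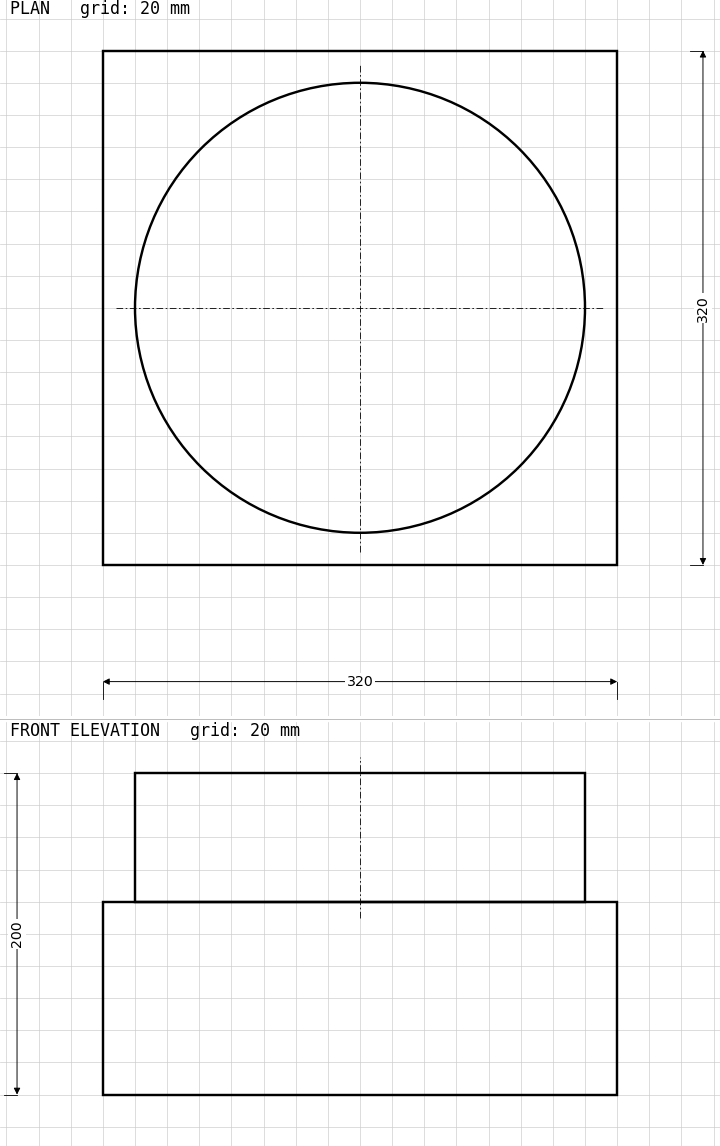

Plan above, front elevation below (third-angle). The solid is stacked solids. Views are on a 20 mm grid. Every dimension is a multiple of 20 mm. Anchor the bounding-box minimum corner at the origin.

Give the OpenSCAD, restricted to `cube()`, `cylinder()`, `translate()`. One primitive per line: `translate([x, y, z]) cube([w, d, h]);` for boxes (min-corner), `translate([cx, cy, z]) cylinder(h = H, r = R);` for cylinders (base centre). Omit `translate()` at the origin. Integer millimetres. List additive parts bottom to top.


cube([320, 320, 120]);
translate([160, 160, 120]) cylinder(h = 80, r = 140);
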